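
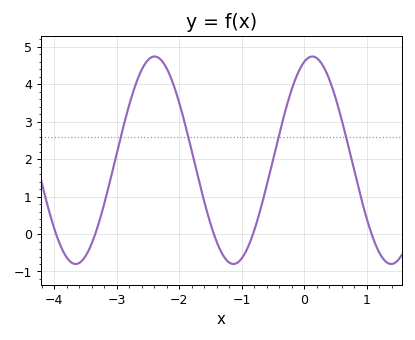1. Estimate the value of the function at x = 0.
4.6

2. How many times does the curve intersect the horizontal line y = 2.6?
4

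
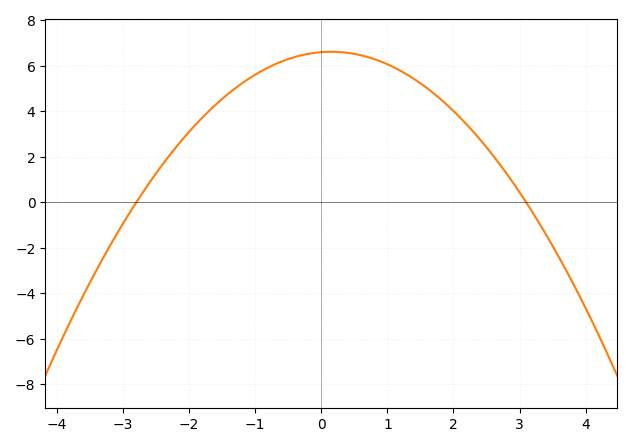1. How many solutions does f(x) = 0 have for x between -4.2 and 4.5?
2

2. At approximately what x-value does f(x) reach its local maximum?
0.2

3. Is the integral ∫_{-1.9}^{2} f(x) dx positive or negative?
positive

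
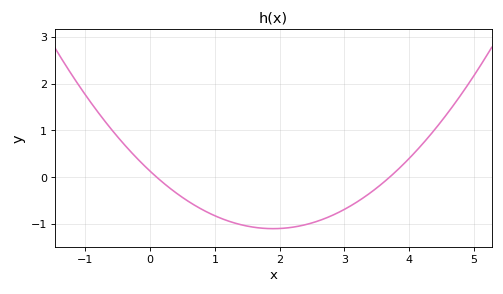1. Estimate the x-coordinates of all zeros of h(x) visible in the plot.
0.1, 3.7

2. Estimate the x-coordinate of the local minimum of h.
1.9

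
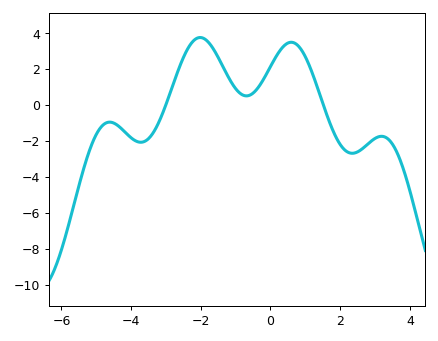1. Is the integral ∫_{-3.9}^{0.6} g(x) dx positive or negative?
positive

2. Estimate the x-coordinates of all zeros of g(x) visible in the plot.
-3, 1.52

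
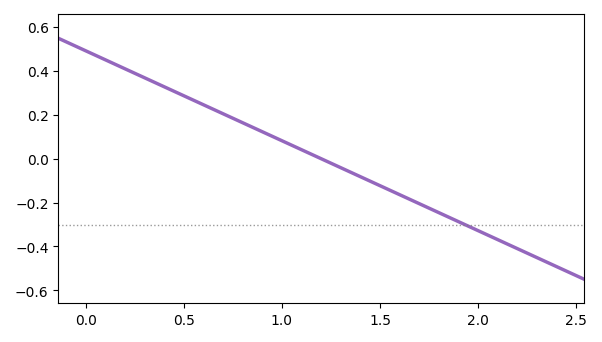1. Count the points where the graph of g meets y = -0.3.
1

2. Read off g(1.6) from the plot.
-0.16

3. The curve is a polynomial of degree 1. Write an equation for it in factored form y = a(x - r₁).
y = -0.41(x - 1.2)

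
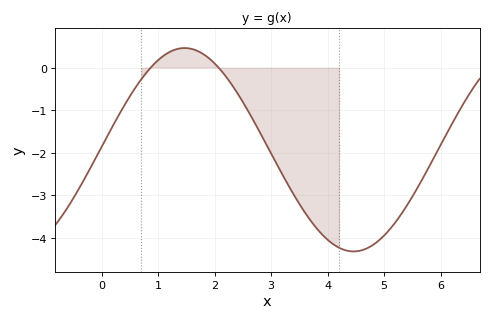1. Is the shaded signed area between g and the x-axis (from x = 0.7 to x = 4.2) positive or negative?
negative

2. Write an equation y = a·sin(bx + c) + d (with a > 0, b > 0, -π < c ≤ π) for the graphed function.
y = 2.39sin(1.05x + 0.03) - 1.93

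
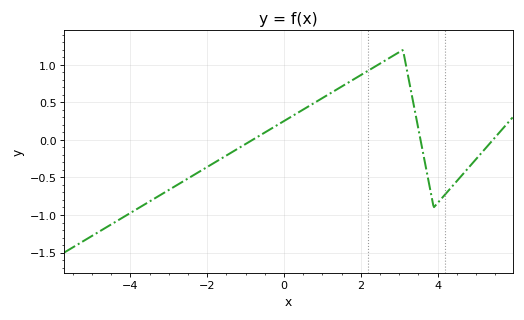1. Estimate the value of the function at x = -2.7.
-0.574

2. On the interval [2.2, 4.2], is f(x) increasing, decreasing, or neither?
neither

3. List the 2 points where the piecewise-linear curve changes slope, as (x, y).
(3.1, 1.2); (3.9, -0.9)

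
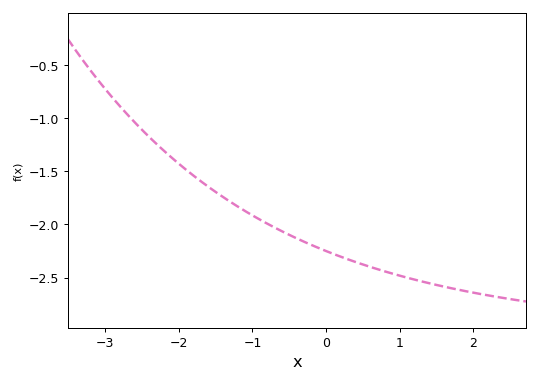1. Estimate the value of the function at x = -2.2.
-1.3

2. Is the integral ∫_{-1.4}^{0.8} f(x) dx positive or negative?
negative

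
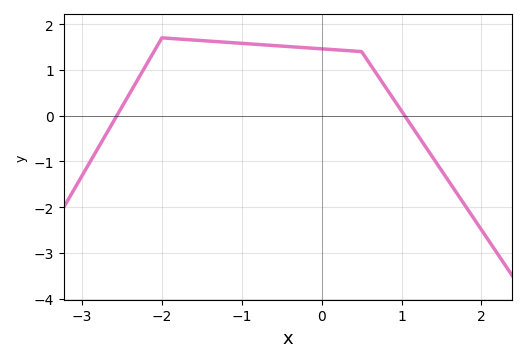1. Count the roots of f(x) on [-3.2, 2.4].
2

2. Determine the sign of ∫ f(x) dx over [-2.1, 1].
positive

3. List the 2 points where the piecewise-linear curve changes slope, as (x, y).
(-2, 1.7); (0.5, 1.4)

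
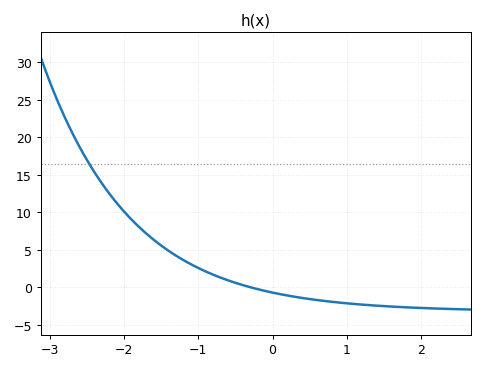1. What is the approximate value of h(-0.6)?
1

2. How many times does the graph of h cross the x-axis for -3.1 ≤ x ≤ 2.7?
1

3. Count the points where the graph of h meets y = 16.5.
1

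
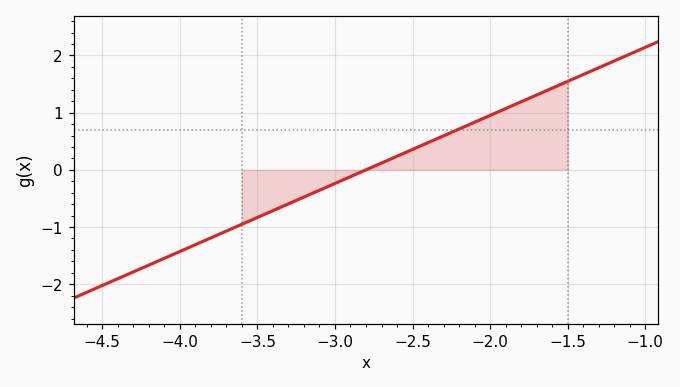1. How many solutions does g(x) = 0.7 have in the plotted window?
1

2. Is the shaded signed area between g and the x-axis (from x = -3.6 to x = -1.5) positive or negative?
positive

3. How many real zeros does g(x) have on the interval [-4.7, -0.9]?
1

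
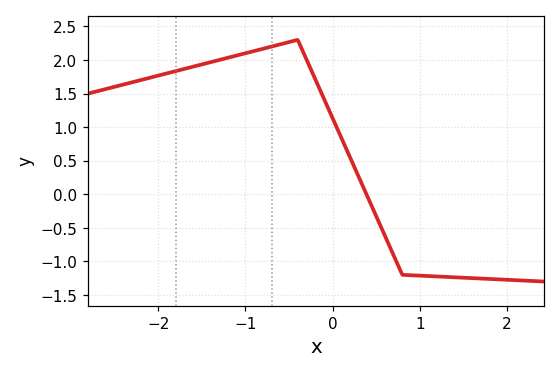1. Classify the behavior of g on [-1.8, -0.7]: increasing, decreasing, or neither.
increasing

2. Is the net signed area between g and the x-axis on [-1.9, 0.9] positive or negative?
positive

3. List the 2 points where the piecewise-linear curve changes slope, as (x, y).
(-0.4, 2.3); (0.8, -1.2)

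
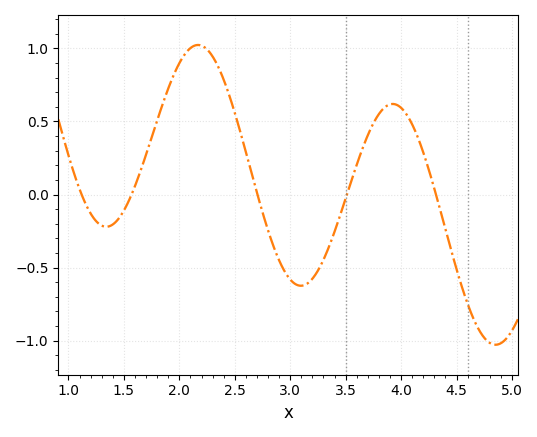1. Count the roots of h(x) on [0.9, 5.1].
5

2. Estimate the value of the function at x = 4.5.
-0.5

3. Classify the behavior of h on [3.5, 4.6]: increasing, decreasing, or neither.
neither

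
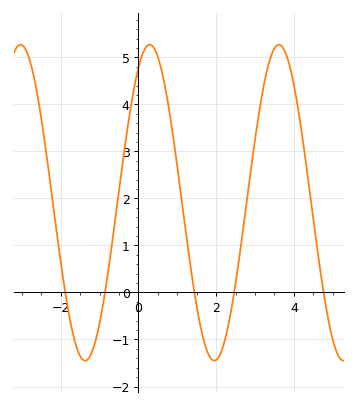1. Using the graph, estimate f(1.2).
1.4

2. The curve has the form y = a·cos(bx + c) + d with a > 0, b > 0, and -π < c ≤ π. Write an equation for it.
y = 3.36cos(1.9x - 0.55) + 1.91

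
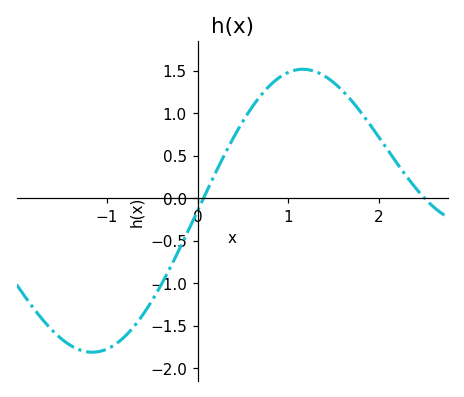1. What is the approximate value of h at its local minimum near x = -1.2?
-1.81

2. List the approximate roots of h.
0.065, 2.51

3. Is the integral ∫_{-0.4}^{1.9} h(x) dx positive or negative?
positive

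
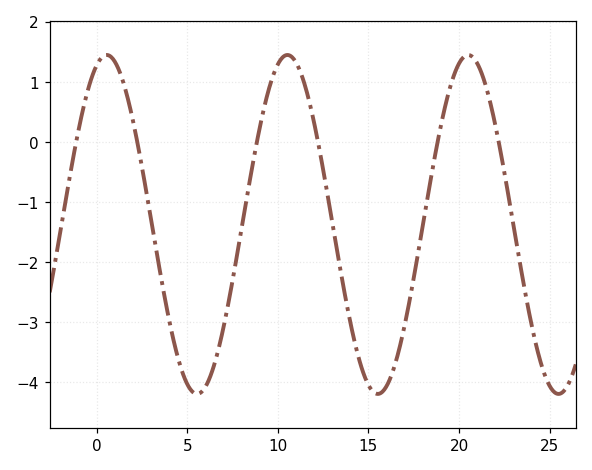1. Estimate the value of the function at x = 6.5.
-3.7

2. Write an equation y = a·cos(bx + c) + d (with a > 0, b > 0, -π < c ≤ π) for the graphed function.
y = 2.82cos(0.63x - 0.35) - 1.37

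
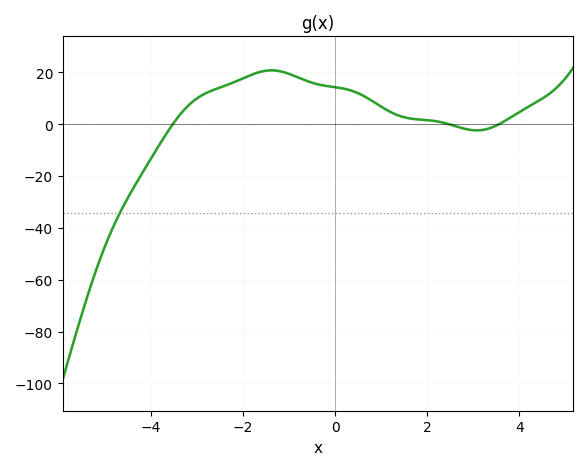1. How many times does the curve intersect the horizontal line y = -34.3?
1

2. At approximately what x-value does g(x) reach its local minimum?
3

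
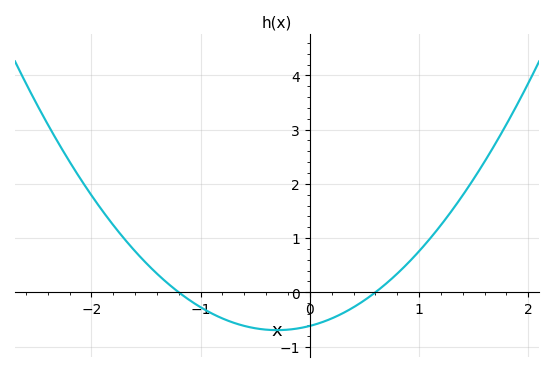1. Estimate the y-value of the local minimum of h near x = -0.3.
-0.697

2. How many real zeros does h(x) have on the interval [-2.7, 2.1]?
2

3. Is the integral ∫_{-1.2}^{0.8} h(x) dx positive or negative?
negative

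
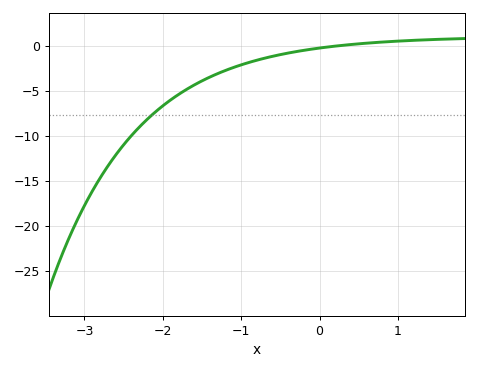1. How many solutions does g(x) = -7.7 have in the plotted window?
1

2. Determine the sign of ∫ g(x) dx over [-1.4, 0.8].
negative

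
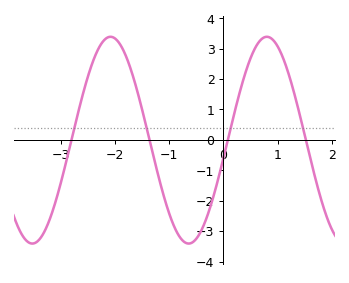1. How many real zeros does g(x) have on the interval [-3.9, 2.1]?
4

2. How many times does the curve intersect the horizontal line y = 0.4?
4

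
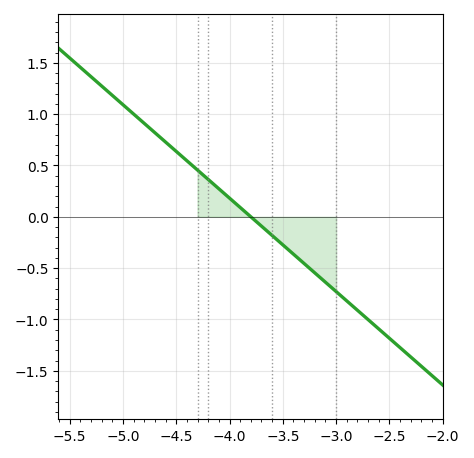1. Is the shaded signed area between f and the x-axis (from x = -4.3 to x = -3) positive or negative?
negative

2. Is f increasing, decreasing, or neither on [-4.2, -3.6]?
decreasing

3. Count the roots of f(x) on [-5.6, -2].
1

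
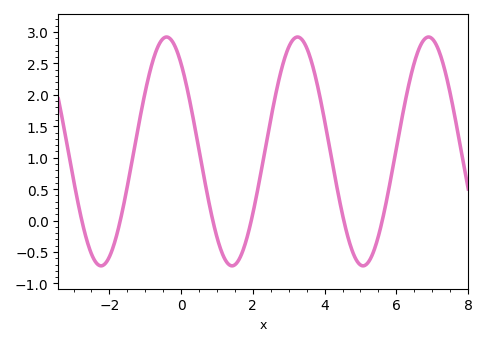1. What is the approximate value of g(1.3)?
-0.7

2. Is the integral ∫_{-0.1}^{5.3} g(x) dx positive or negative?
positive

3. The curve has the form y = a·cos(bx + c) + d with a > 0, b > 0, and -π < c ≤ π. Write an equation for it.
y = 1.82cos(1.7x + 0.7) + 1.1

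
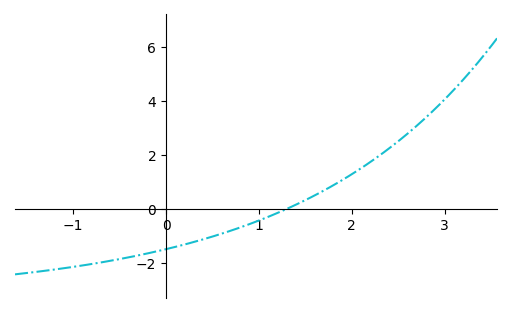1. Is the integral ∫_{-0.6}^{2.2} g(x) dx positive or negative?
negative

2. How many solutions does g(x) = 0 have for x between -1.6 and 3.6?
1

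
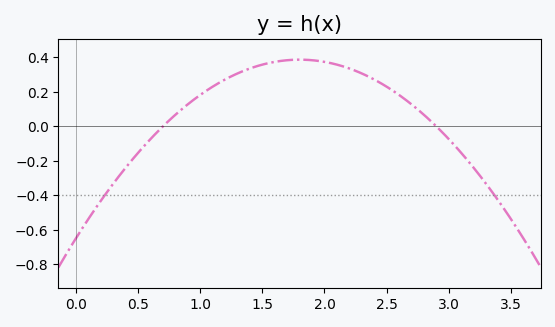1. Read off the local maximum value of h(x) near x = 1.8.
0.387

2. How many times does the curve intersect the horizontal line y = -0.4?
2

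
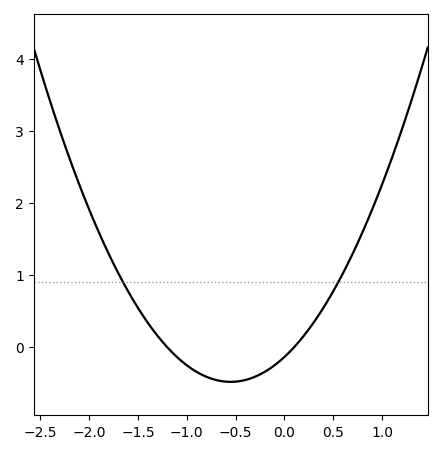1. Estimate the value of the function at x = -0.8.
-0.41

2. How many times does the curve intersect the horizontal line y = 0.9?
2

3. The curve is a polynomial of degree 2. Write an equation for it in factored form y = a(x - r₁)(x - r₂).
y = 1.14(x + 1.2)(x - 0.1)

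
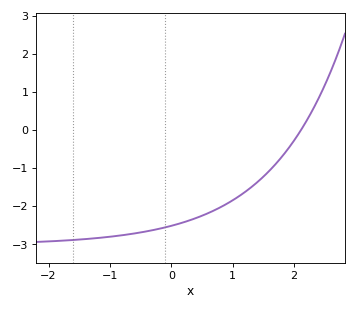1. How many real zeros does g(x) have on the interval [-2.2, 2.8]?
1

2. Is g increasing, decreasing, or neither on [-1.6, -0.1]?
increasing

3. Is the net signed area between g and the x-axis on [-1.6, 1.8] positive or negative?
negative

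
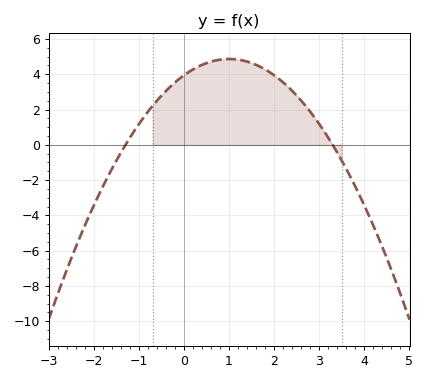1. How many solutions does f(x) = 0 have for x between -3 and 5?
2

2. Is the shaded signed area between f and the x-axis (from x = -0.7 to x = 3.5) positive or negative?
positive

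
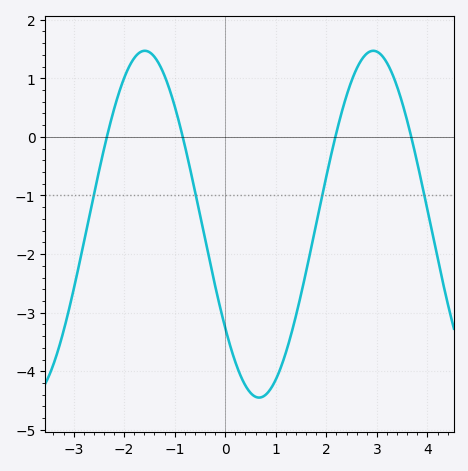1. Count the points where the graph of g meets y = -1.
4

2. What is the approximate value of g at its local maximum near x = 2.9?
1.47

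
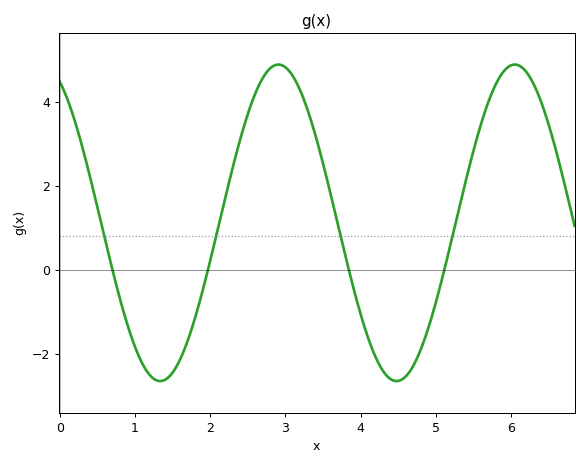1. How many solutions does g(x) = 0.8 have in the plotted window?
4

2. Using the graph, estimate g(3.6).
1.8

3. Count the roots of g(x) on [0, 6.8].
4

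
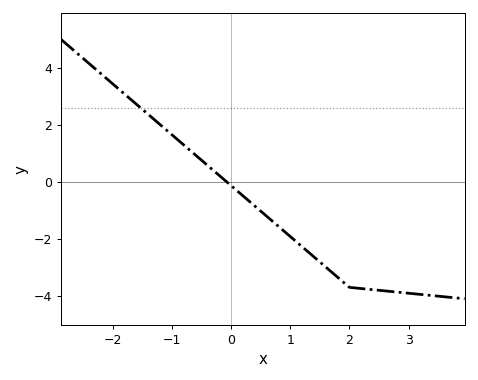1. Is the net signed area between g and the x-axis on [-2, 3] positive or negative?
negative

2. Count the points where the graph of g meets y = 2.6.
1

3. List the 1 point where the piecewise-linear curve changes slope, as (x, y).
(2, -3.7)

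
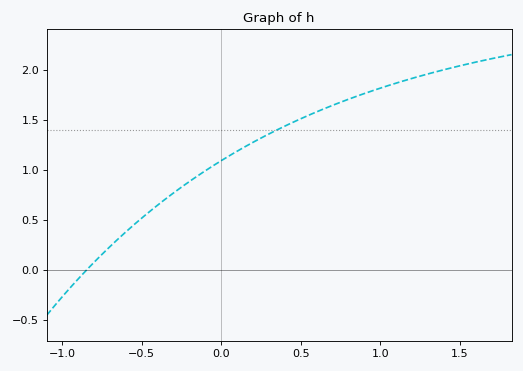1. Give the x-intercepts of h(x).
-0.85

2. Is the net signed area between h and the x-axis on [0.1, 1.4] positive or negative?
positive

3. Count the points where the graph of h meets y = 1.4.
1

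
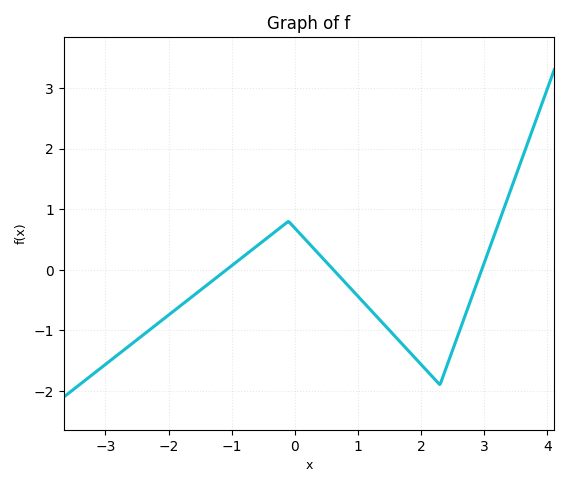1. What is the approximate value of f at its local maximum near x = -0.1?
0.8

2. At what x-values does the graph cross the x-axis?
-1, 0.6, 3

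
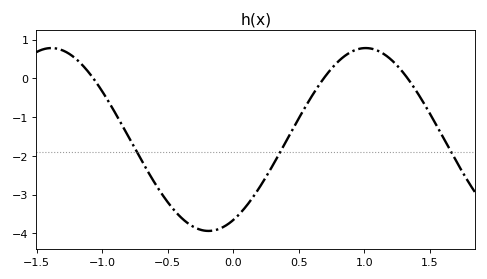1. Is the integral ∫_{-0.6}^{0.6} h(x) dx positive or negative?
negative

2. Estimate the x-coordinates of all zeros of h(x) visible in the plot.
-1.05, 0.7, 1.35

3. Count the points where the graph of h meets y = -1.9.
3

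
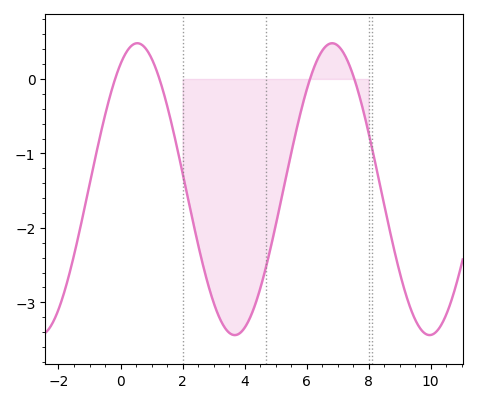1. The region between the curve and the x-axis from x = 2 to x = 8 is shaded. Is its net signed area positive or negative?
negative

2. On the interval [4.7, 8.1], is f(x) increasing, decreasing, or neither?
neither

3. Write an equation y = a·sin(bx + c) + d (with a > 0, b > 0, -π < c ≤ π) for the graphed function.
y = 1.96sin(1x + 1) - 1.48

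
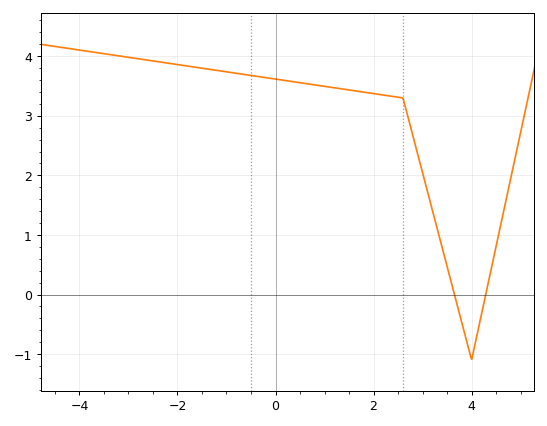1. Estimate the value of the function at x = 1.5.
3.4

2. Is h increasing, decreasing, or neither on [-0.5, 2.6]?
decreasing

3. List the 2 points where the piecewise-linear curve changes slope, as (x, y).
(2.6, 3.3); (4, -1.1)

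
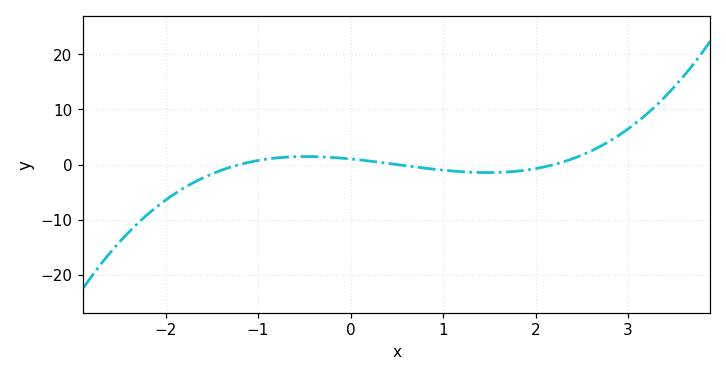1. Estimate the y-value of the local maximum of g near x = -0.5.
1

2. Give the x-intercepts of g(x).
-1.2, 0.5, 2.2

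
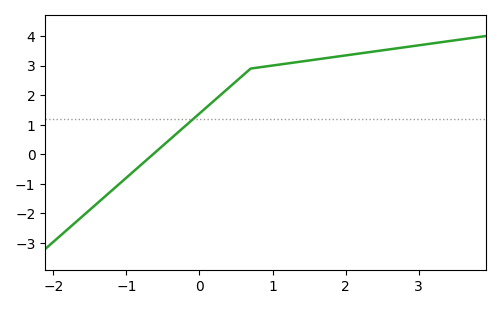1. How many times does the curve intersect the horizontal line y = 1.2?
1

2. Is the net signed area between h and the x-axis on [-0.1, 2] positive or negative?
positive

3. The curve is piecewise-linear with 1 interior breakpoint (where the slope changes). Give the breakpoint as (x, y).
(0.7, 2.9)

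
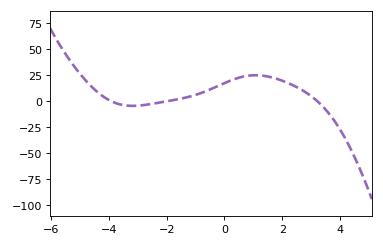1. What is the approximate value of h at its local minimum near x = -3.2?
-4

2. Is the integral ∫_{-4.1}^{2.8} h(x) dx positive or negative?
positive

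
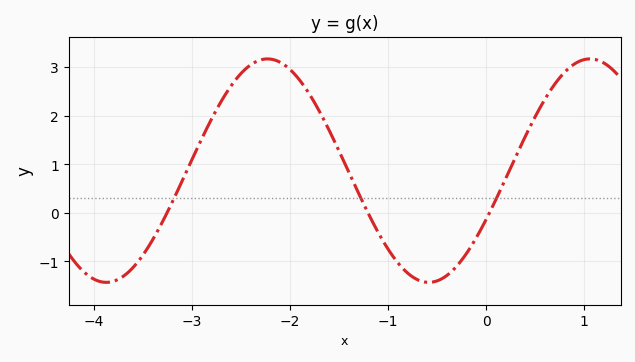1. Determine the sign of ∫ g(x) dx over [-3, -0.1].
positive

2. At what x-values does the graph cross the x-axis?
-3.26, -1.21, 0.033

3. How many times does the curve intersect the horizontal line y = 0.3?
3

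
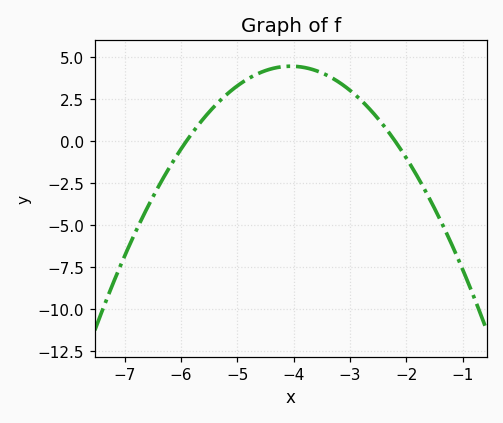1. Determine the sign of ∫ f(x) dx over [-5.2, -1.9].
positive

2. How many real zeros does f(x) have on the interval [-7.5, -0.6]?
2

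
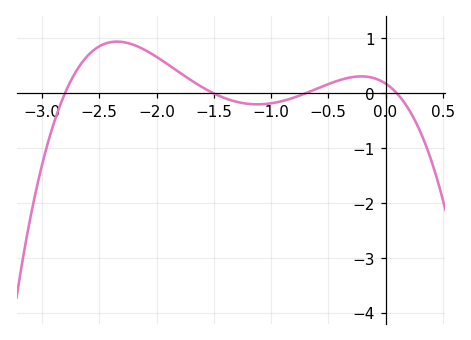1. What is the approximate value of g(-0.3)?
0.293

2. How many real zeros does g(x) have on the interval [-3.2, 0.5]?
4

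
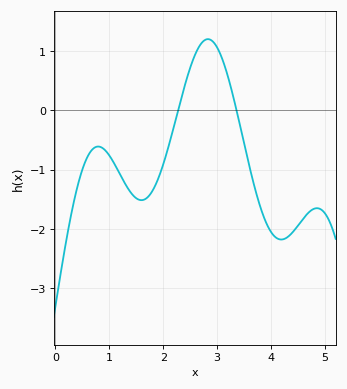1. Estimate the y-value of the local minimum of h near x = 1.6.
-1.51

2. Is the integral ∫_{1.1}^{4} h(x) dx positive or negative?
negative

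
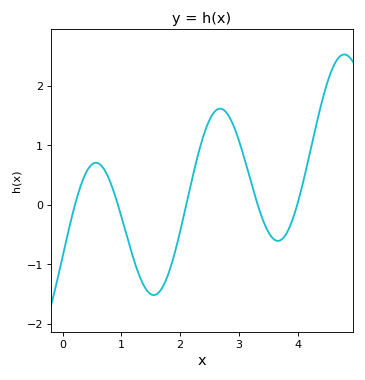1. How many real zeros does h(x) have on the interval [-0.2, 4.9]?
5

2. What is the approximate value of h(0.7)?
0.603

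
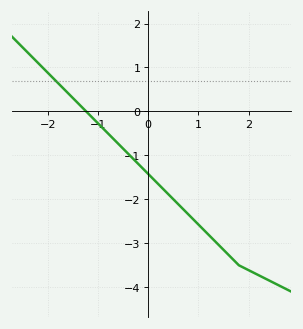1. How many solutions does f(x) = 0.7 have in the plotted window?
1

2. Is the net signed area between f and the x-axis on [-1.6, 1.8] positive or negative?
negative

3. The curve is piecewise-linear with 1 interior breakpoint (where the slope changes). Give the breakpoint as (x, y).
(1.8, -3.5)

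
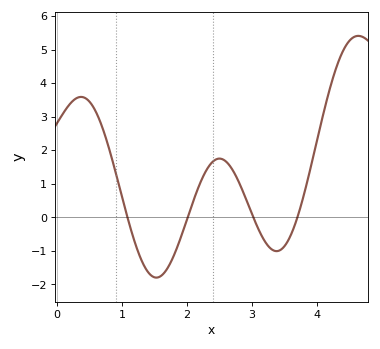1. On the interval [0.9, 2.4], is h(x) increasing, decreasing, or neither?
neither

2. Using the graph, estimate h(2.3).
1.4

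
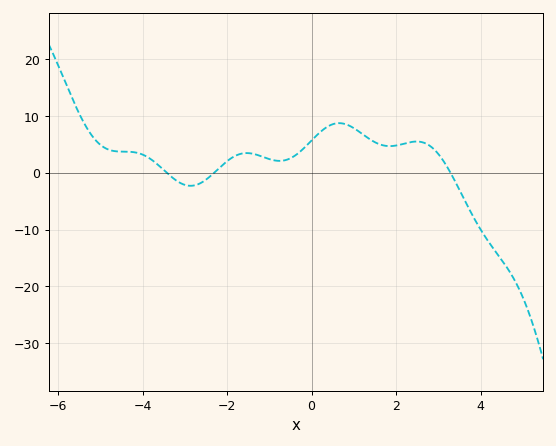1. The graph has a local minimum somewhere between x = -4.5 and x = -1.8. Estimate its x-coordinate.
-2.87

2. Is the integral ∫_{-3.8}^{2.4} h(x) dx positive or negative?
positive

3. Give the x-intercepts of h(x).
-3.43, -2.3, 3.28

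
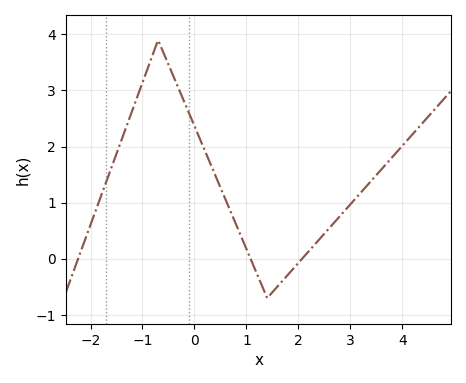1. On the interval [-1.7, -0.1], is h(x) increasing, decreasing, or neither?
neither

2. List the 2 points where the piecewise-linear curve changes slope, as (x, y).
(-0.7, 3.9); (1.4, -0.7)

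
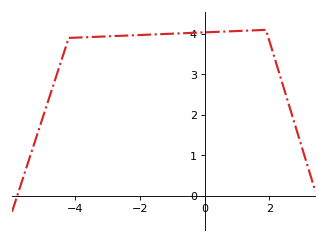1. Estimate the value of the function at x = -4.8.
2.43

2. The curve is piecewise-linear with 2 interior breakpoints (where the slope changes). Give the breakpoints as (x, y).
(-4.2, 3.9); (1.9, 4.1)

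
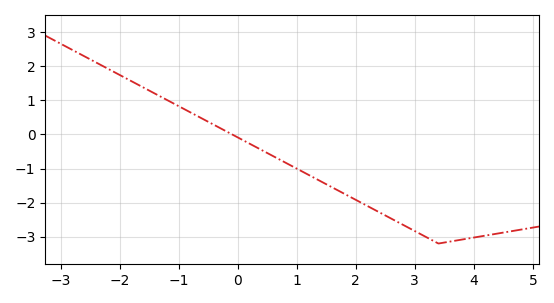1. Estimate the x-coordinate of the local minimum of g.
3.4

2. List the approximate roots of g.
0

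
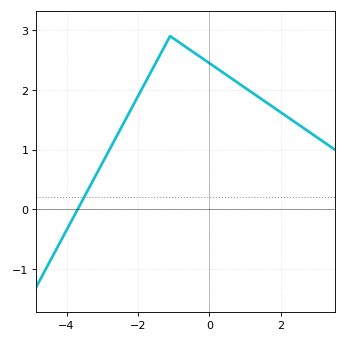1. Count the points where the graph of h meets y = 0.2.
1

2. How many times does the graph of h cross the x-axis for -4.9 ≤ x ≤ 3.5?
1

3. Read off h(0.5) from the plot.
2.24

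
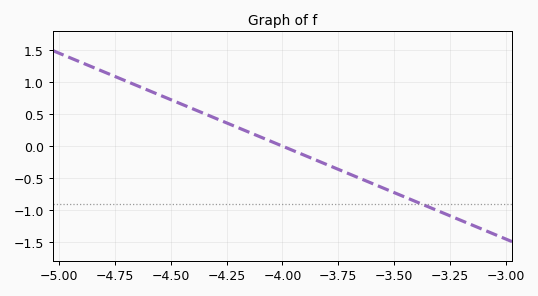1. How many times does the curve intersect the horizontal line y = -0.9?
1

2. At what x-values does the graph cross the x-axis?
-4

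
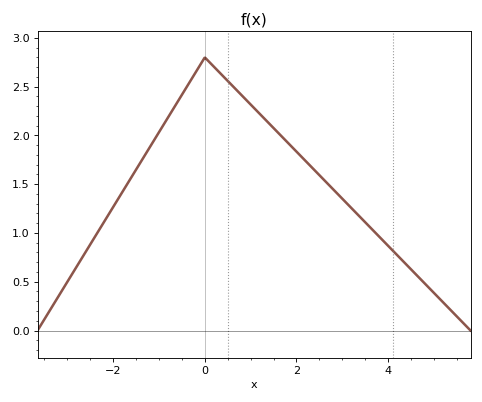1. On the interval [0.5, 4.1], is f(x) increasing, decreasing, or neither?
decreasing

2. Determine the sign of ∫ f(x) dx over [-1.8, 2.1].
positive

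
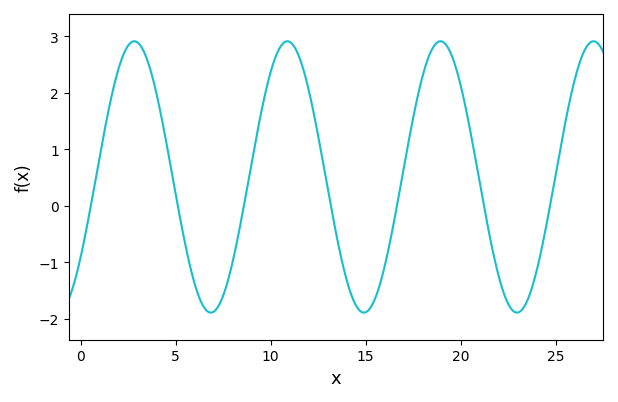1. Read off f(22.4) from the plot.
-1.7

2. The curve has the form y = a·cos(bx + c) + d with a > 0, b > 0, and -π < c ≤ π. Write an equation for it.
y = 2.4cos(0.78x - 2.2) + 0.51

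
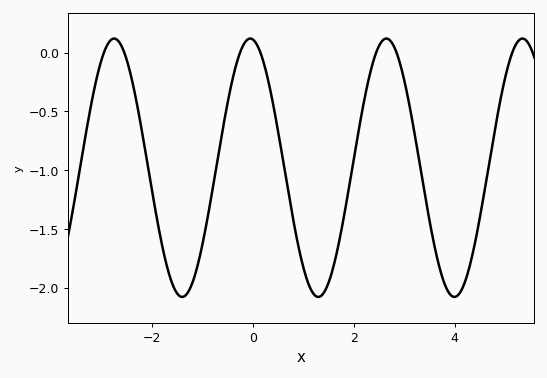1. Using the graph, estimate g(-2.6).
0.055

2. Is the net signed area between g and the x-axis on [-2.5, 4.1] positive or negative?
negative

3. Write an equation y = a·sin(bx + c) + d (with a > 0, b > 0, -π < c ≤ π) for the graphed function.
y = 1.1sin(2.33x + 1.69) - 0.98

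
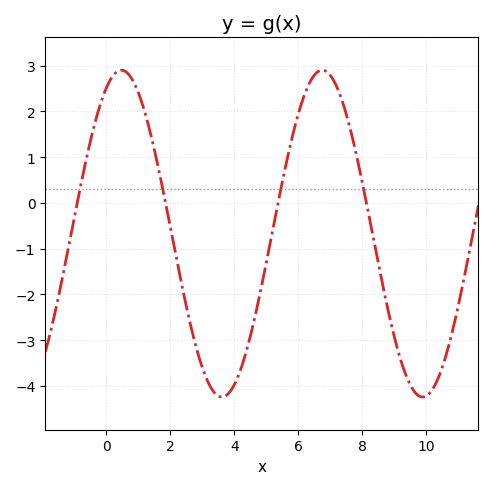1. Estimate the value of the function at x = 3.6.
-4.2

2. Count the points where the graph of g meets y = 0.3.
4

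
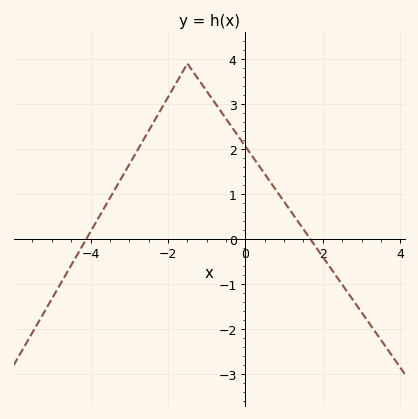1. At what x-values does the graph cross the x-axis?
-4.2, 1.6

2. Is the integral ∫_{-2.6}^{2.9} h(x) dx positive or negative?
positive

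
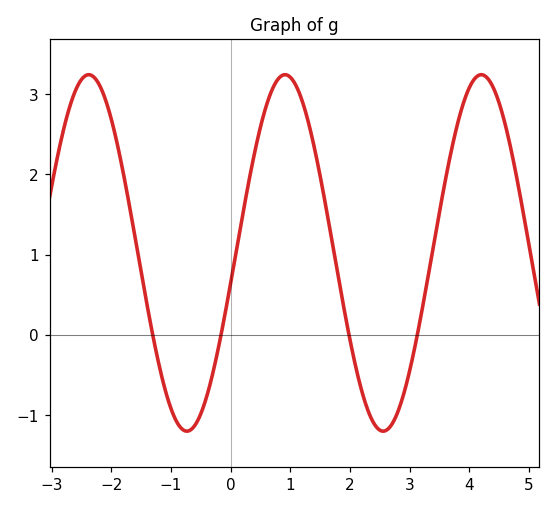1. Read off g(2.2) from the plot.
-0.7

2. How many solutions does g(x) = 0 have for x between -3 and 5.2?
4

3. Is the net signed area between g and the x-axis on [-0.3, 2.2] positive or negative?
positive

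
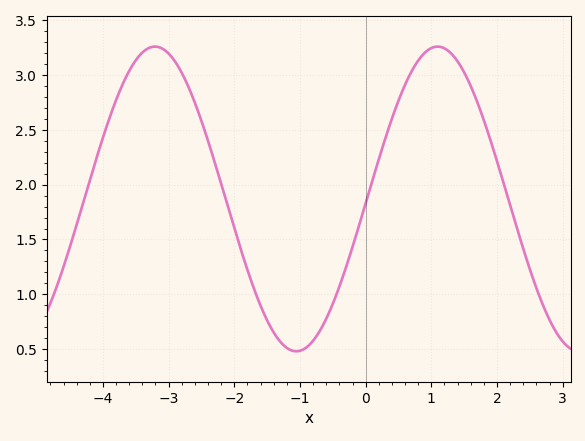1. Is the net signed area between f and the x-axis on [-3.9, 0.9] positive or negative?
positive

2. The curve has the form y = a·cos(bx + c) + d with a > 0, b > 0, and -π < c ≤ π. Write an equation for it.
y = 1.39cos(1.5x - 1.6) + 1.87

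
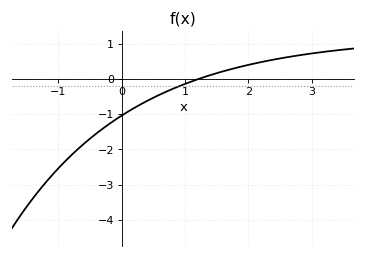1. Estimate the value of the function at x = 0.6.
-0.447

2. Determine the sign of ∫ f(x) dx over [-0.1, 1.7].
negative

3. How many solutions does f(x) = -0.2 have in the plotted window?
1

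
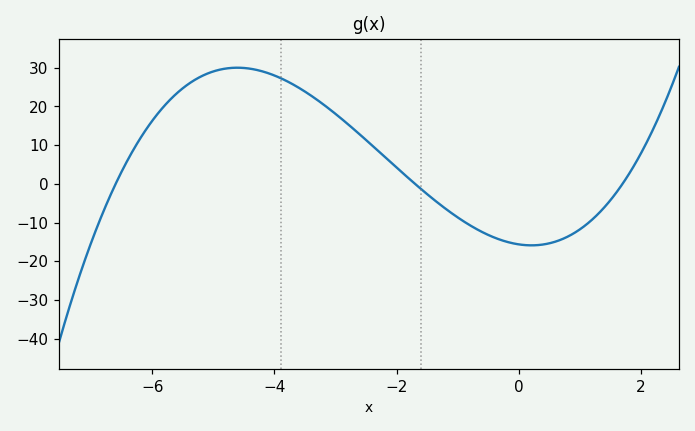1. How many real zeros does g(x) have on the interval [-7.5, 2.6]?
3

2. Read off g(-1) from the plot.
-8.68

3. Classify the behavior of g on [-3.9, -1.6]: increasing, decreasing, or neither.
decreasing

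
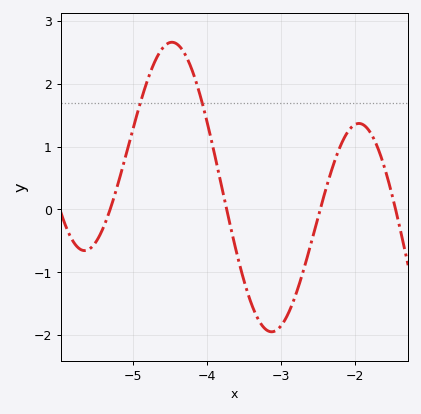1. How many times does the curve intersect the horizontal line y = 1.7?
2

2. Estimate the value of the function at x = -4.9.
1.7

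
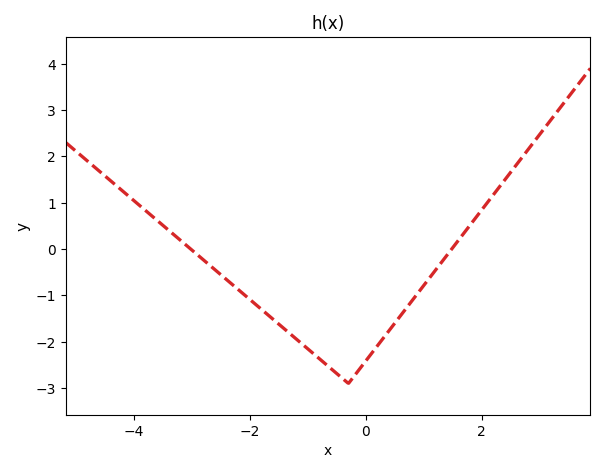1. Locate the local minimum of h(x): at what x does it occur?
-0.298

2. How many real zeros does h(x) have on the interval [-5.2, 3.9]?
2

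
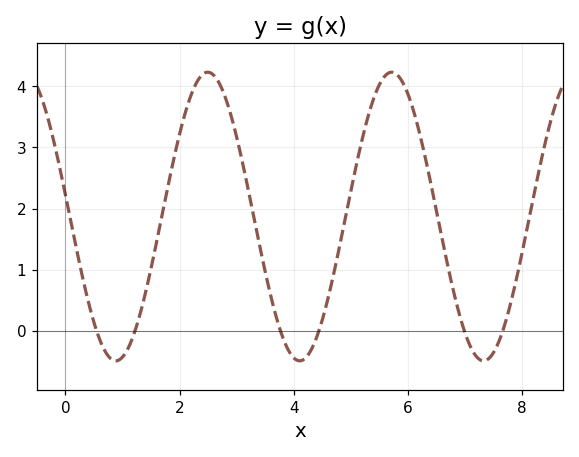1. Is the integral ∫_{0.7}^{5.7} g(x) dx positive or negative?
positive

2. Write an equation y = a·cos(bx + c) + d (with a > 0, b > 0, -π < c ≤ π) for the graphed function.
y = 2.36cos(1.9x + 1.4) + 1.87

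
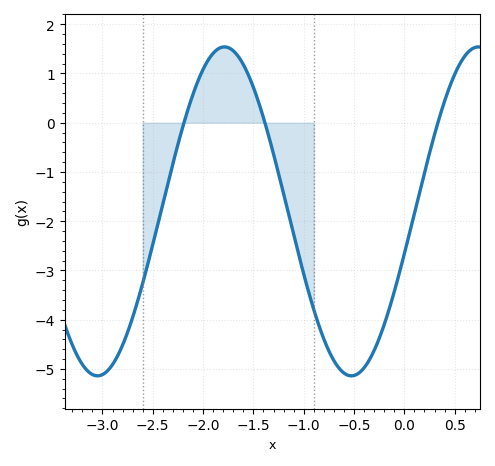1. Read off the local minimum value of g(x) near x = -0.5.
-5.1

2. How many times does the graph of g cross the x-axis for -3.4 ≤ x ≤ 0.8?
3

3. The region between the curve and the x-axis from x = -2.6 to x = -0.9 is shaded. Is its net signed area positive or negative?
negative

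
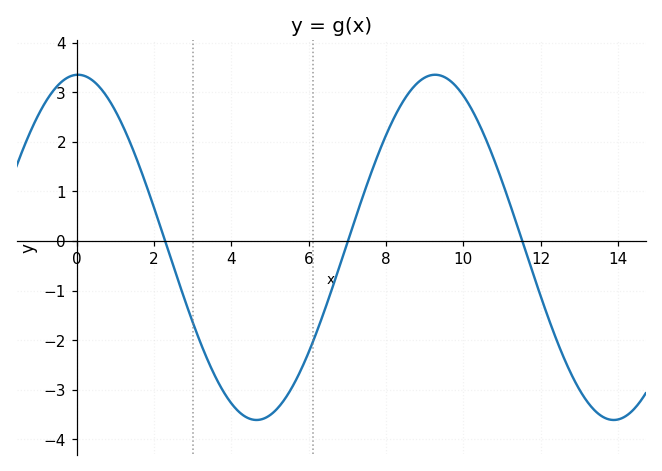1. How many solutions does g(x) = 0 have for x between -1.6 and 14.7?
3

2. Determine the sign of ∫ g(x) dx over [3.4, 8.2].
negative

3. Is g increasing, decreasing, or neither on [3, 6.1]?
neither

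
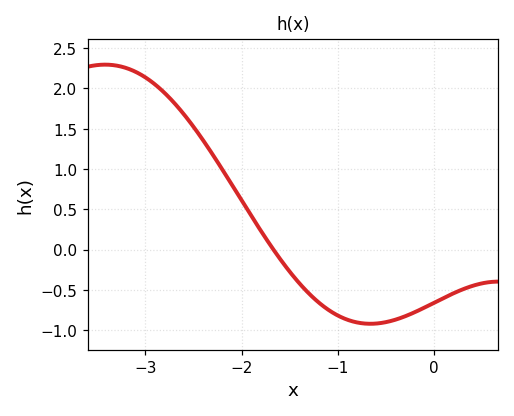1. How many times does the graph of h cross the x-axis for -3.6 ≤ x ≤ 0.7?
1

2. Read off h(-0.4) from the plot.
-0.87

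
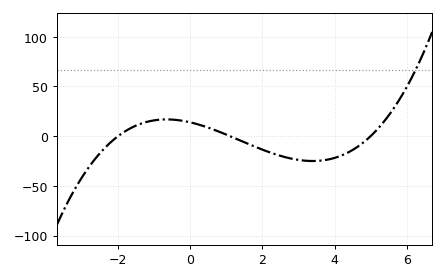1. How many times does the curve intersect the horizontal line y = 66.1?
1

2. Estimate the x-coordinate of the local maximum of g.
-0.66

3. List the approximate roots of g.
-2, 1.1, 5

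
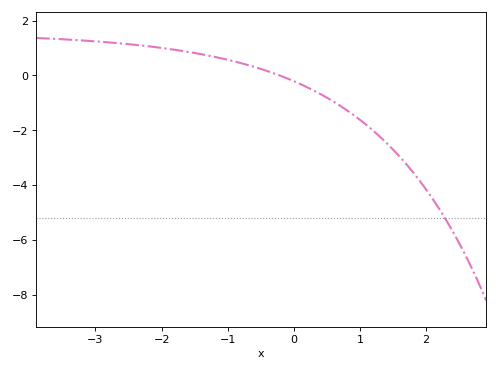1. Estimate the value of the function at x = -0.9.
0.6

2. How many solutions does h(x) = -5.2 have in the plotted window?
1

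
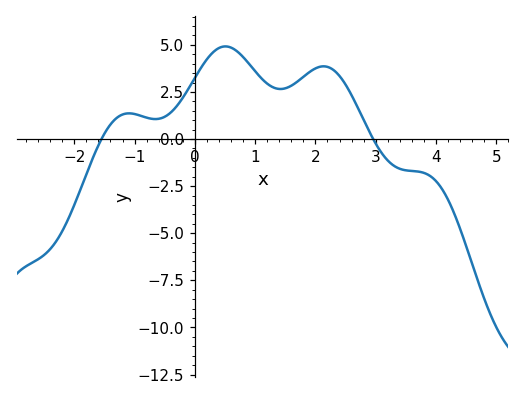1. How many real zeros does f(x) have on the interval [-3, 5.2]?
2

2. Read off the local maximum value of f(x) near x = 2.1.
3.86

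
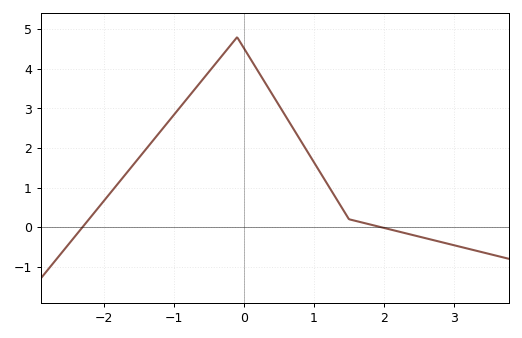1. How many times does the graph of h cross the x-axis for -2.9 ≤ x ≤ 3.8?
2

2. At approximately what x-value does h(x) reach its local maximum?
-0.1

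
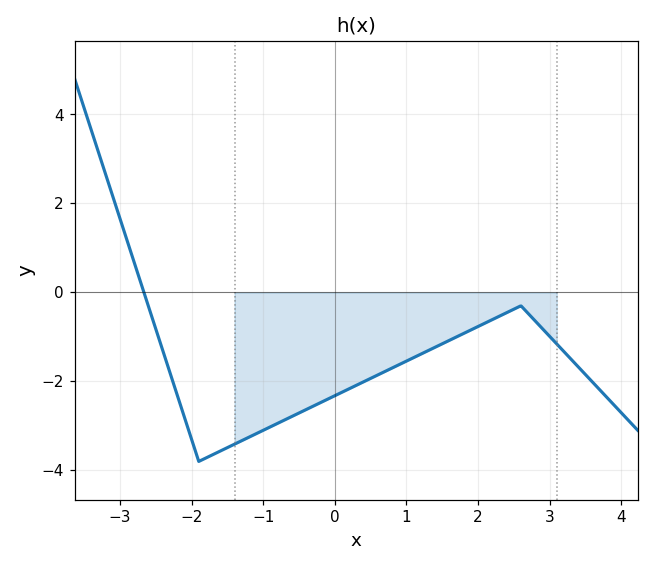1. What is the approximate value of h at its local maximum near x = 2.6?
-0.3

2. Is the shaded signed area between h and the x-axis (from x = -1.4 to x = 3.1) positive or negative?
negative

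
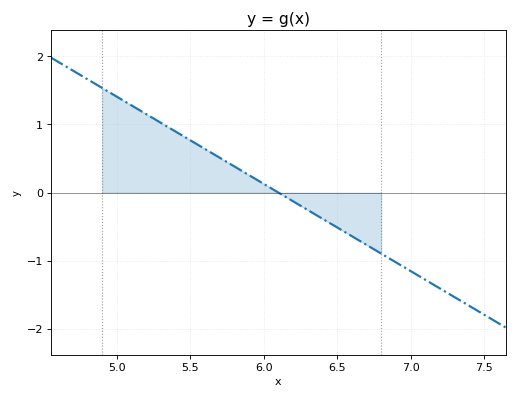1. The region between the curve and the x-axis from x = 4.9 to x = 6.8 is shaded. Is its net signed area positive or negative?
positive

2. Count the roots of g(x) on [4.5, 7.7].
1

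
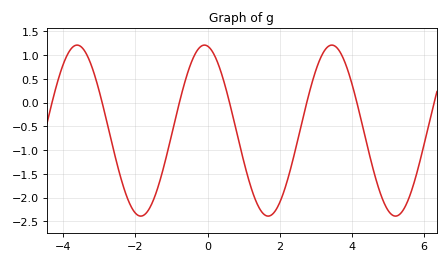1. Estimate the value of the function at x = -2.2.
-2.05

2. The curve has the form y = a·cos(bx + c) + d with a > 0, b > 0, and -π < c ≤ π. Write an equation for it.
y = 1.8cos(1.8x + 0.15) - 0.59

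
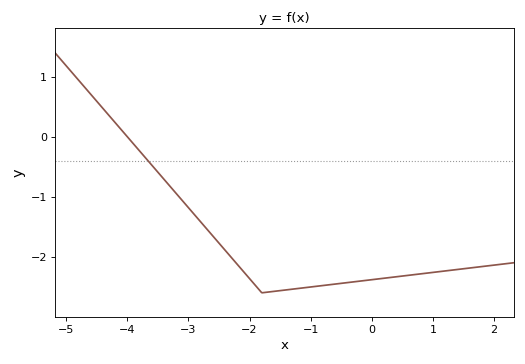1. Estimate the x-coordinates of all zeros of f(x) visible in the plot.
-4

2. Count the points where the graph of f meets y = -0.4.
1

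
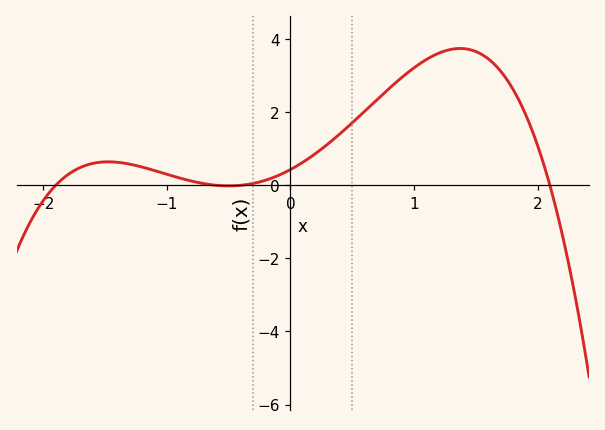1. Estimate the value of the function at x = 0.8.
2.6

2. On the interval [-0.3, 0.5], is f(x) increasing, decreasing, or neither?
increasing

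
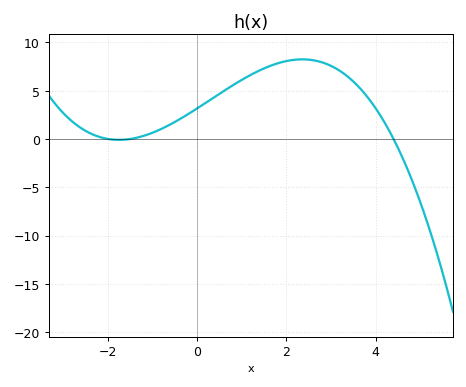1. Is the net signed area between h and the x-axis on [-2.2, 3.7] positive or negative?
positive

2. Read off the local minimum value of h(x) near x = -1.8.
0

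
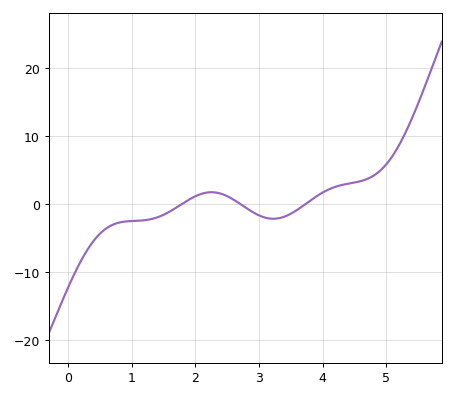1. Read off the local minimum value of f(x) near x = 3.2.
-2.16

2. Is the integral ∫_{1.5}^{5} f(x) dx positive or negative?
positive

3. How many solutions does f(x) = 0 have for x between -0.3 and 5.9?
3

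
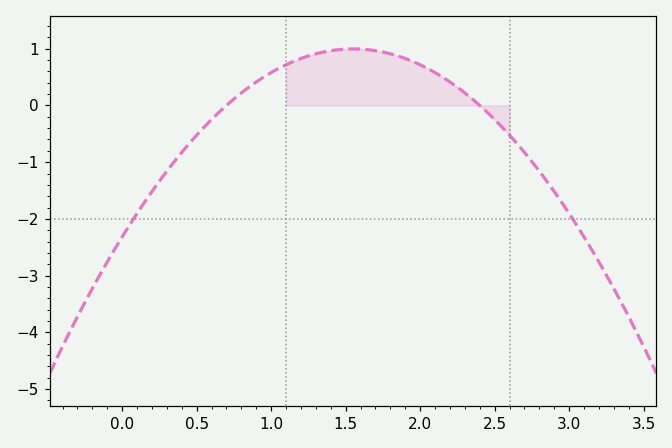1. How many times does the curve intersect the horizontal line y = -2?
2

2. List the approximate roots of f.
0.7, 2.4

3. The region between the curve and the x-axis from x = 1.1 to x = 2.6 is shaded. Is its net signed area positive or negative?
positive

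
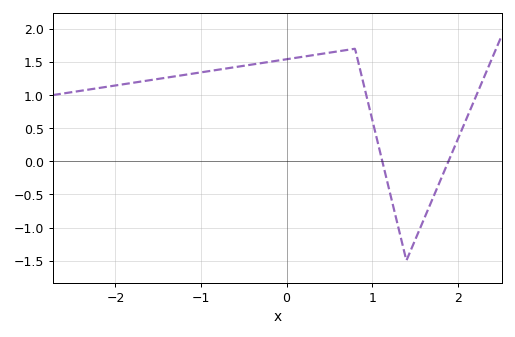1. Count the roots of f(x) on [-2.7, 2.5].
2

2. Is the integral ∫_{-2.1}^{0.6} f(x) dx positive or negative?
positive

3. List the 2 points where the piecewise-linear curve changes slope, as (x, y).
(0.8, 1.7); (1.4, -1.5)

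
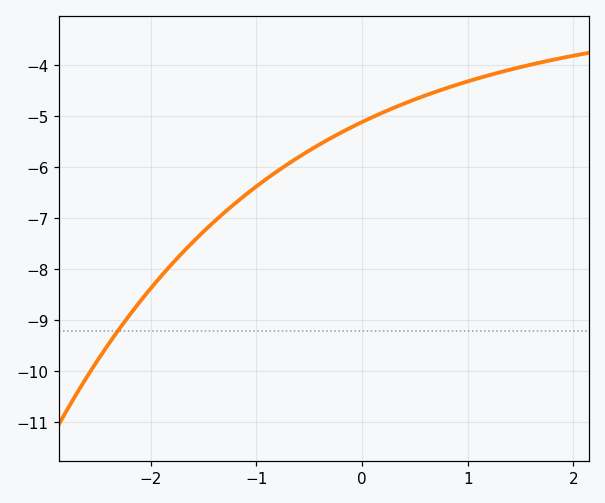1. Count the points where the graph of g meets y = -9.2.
1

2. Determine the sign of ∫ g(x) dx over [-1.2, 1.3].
negative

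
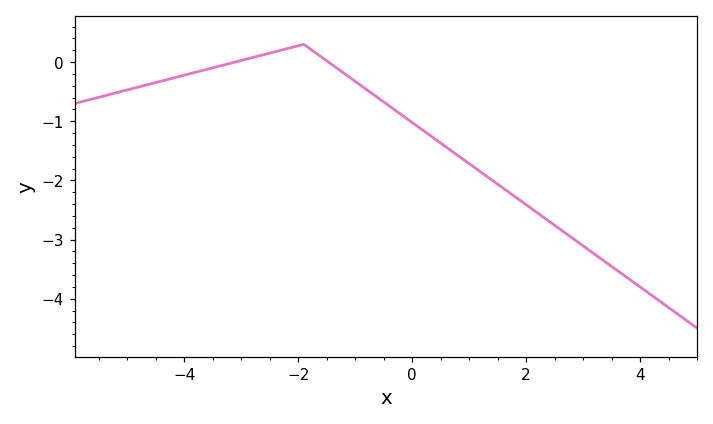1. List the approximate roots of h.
-3.11, -1.47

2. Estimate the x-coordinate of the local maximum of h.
-1.9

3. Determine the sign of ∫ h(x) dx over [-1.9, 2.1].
negative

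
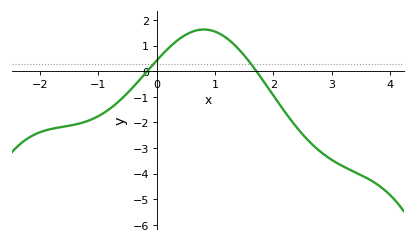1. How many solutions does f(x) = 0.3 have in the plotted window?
2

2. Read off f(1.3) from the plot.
1.1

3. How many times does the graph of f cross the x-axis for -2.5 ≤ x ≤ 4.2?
2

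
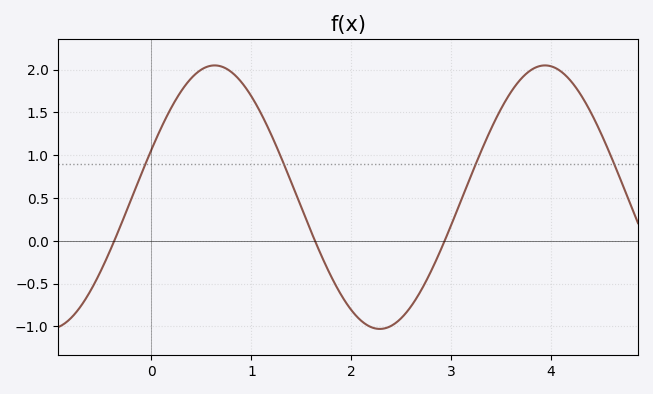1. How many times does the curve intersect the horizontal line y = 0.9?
4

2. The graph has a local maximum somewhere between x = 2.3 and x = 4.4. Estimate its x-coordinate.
3.94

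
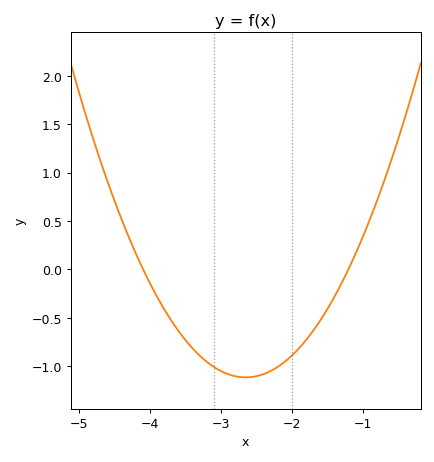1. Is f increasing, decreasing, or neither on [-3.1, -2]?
neither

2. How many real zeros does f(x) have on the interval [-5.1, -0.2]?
2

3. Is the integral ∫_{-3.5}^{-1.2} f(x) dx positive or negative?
negative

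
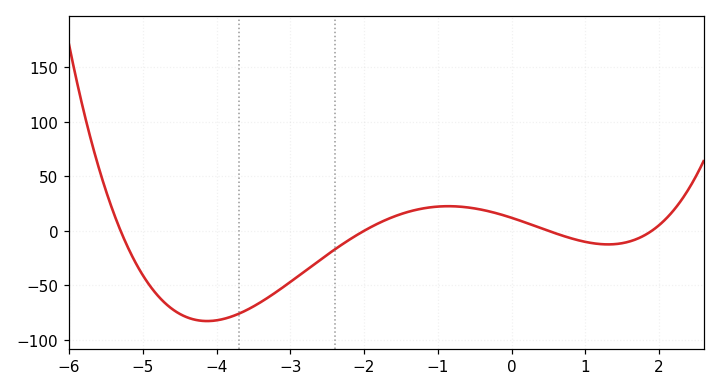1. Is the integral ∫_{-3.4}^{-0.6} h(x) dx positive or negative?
negative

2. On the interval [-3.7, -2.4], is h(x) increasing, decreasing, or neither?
increasing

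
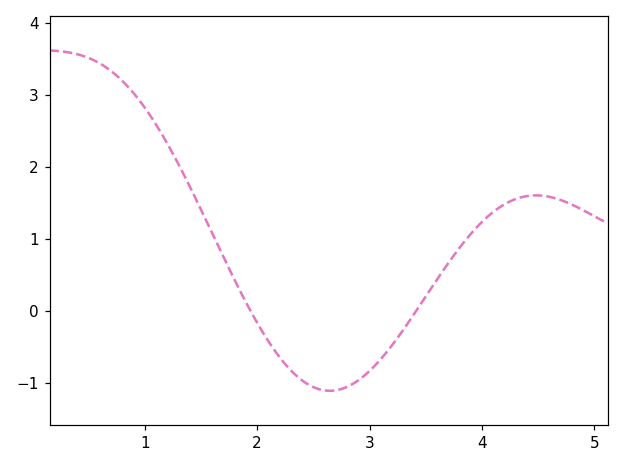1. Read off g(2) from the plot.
-0.164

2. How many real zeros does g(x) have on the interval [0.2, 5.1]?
2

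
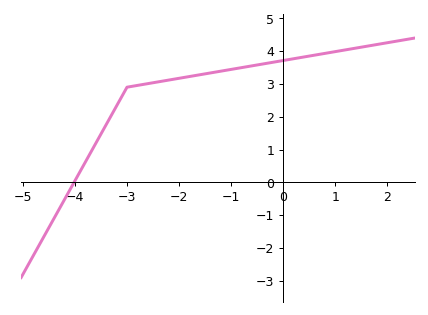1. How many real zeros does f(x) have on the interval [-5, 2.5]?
1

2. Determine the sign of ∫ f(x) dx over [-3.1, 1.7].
positive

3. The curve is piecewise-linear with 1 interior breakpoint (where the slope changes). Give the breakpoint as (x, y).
(-3, 2.9)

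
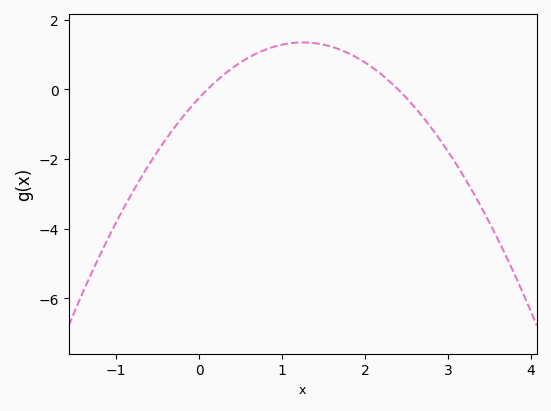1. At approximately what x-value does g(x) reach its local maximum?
1.2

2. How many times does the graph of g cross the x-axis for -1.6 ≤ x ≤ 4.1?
2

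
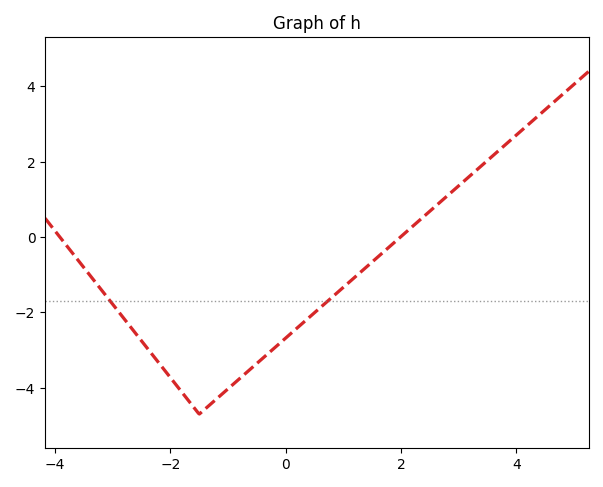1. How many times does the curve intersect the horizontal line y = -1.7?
2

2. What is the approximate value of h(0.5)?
-2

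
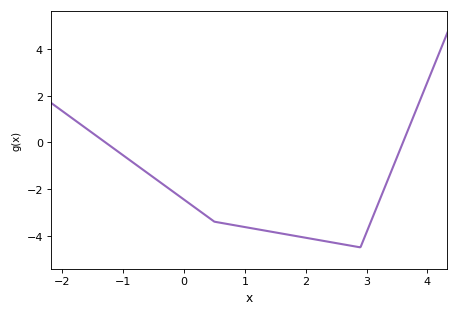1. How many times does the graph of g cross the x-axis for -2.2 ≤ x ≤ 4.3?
2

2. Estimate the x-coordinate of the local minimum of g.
2.9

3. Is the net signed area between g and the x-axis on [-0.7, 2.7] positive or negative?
negative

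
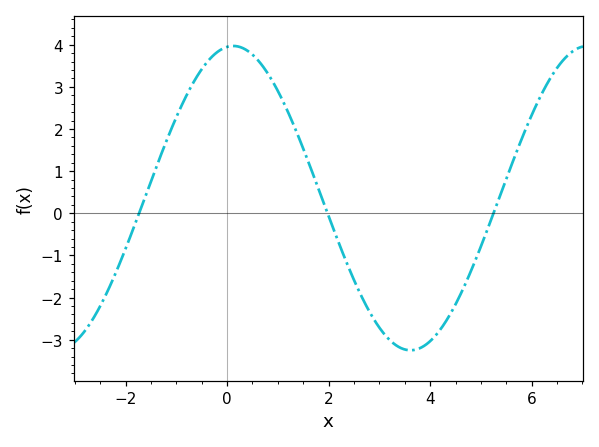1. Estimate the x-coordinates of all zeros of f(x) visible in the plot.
-1.8, 2, 5.2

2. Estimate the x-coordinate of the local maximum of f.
0.2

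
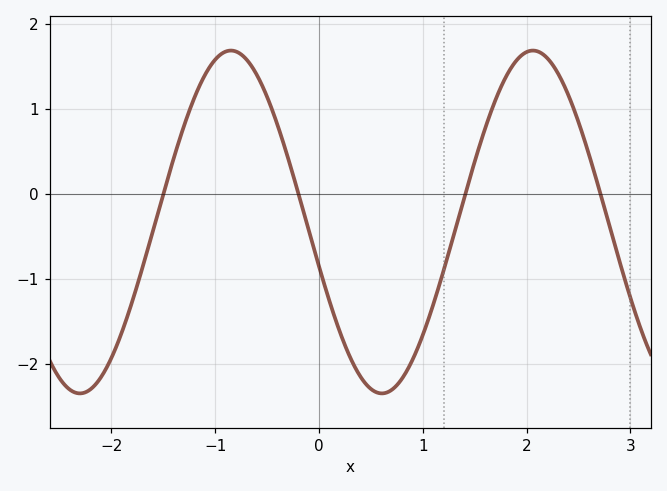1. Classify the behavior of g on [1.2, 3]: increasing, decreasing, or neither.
neither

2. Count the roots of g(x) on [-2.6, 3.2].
4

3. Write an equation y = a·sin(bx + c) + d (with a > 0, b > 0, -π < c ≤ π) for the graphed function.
y = 2.02sin(2.16x - 2.88) - 0.33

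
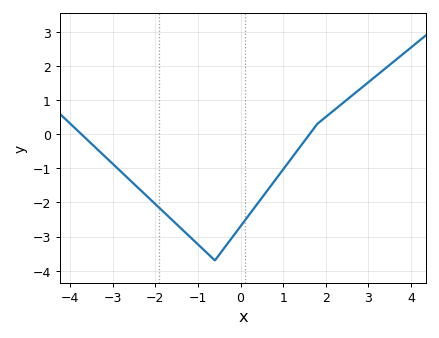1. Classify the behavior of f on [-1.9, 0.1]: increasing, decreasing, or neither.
neither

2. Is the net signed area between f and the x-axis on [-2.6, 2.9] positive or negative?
negative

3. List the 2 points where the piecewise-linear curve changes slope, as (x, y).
(-0.6, -3.7); (1.8, 0.3)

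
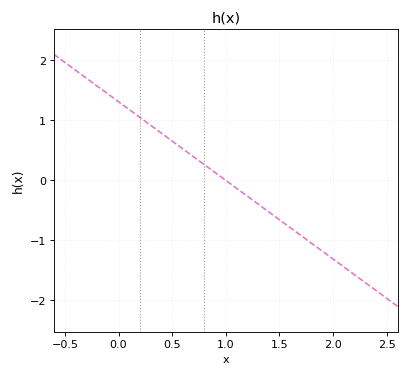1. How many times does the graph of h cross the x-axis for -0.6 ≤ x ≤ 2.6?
1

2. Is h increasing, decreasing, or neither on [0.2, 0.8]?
decreasing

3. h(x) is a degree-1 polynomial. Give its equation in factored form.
y = -1.31(x - 1)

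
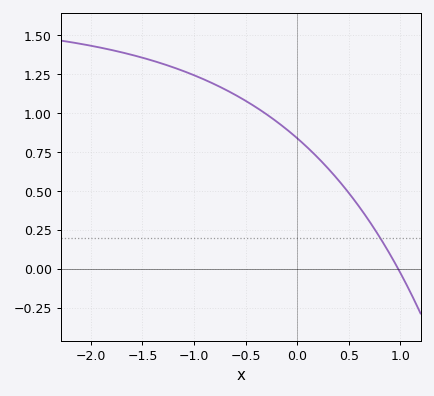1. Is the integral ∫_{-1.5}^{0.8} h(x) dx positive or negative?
positive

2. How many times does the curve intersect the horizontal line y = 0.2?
1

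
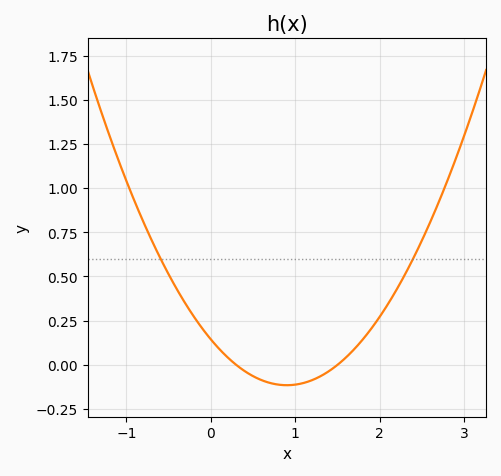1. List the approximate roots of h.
0.3, 1.5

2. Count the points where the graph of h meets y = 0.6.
2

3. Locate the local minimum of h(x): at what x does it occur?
0.9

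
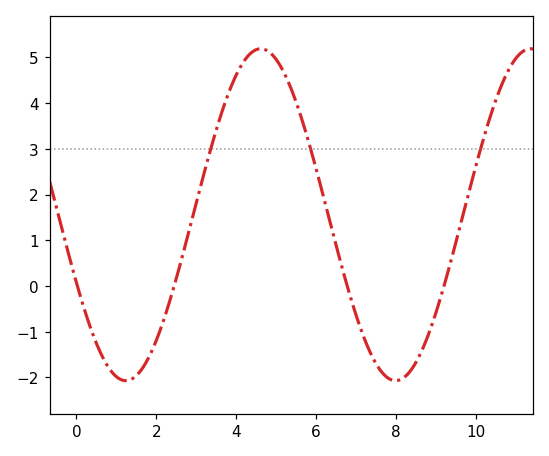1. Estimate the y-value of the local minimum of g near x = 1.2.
-2.1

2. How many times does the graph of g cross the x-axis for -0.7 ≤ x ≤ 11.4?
4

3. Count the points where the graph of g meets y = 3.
3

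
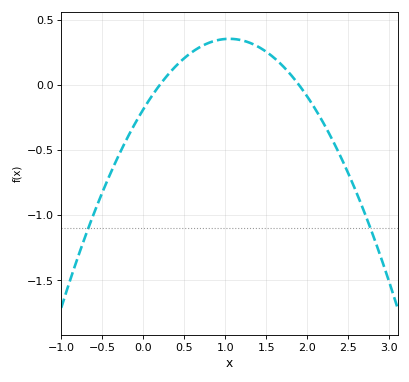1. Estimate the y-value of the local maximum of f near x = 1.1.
0.354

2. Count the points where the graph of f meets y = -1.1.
2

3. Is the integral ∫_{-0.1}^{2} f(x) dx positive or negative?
positive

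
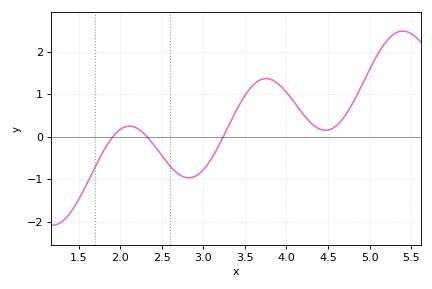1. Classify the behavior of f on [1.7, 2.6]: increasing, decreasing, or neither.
neither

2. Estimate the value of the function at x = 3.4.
0.628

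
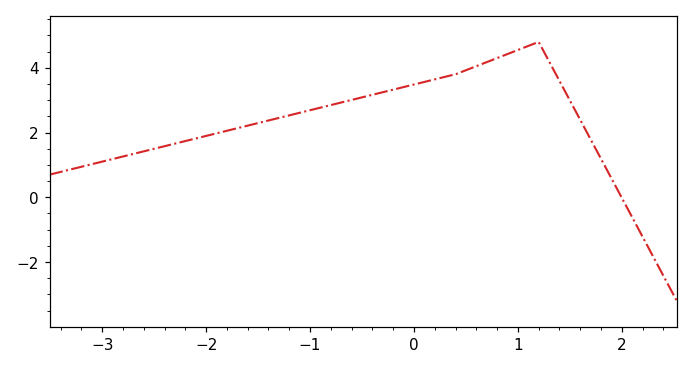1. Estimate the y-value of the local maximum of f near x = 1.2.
4.8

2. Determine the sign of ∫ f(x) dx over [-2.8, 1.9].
positive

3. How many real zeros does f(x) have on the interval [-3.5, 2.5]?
1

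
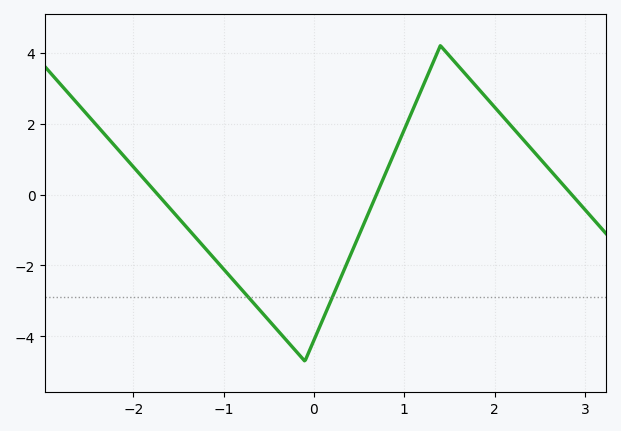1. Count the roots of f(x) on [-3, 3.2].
3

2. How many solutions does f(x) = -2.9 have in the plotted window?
2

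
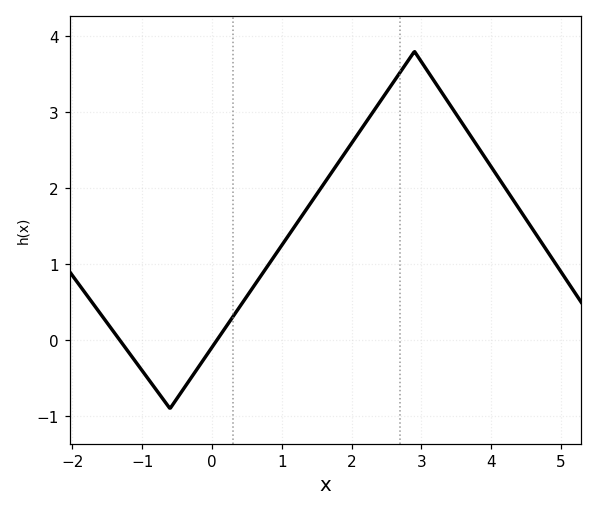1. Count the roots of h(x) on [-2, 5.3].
2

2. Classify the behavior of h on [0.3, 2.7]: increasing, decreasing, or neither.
increasing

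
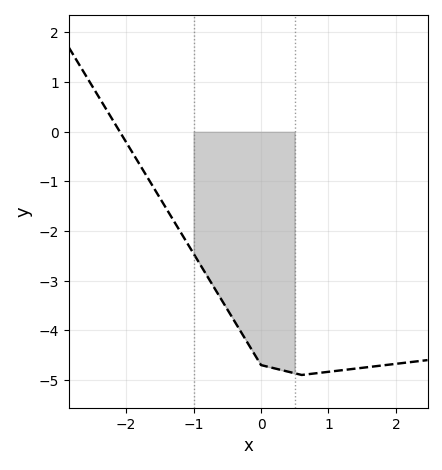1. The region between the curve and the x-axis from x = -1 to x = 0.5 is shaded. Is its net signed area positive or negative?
negative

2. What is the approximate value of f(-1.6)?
-1.1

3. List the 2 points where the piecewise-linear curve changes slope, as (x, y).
(0, -4.7); (0.6, -4.9)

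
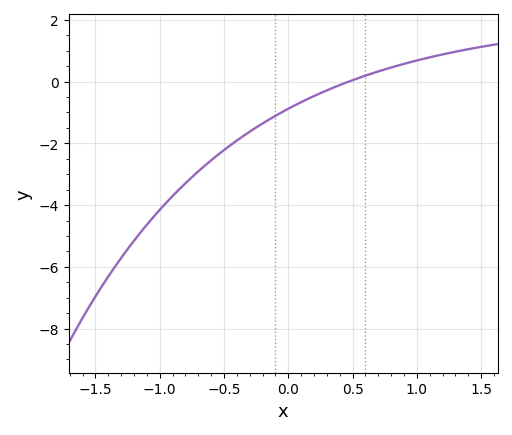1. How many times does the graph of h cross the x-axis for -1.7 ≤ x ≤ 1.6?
1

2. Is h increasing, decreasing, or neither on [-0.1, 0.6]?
increasing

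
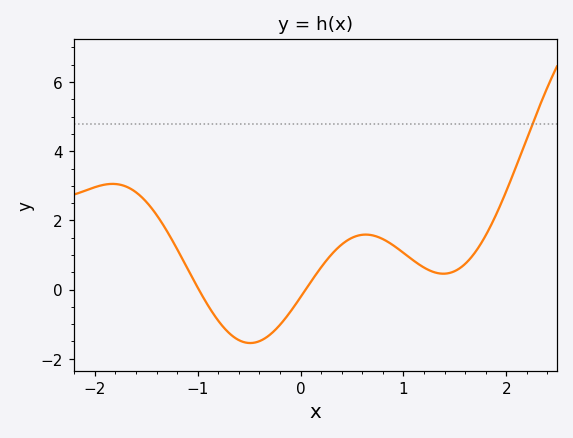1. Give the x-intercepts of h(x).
-0.989, 0.049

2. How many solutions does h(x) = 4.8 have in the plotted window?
1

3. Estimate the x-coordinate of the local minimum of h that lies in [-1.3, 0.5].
-0.488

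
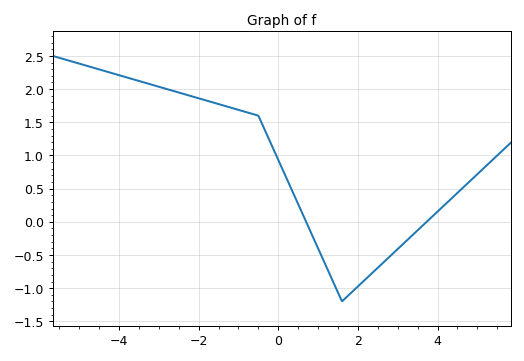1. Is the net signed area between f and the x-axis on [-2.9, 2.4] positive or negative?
positive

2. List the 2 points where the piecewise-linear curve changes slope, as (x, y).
(-0.5, 1.6); (1.6, -1.2)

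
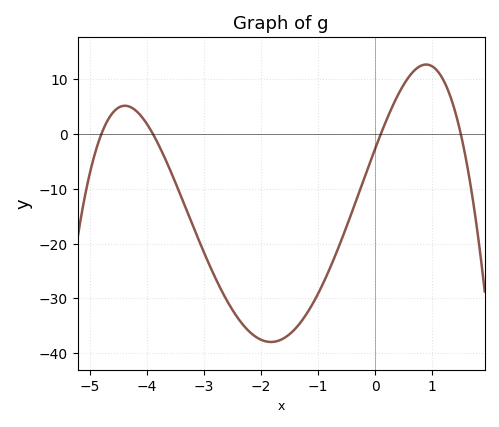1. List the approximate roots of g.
-4.8, -3.9, 0.1, 1.5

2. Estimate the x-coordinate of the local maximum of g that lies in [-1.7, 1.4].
0.892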